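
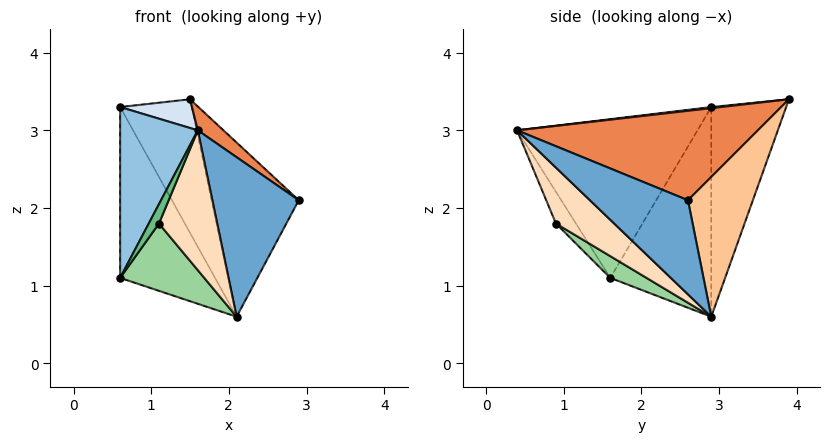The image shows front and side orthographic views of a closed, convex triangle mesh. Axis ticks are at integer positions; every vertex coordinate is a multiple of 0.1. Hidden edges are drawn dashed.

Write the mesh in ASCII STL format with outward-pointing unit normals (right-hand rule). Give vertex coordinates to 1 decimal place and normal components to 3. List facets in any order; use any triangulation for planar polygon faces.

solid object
 facet normal 0.662 -0.584 -0.470
  outer loop
   vertex 2.1 2.9 0.6
   vertex 2.9 2.6 2.1
   vertex 1.6 0.4 3.0
  endloop
 endfacet
 facet normal -0.894 -0.385 0.228
  outer loop
   vertex 0.6 1.6 1.1
   vertex 1.6 0.4 3.0
   vertex 0.6 2.9 3.3
  endloop
 endfacet
 facet normal -0.675 0.635 -0.375
  outer loop
   vertex 0.6 1.6 1.1
   vertex 0.6 2.9 3.3
   vertex 2.1 2.9 0.6
  endloop
 endfacet
 facet normal 0.015 -0.113 0.993
  outer loop
   vertex 1.5 3.9 3.4
   vertex 0.6 2.9 3.3
   vertex 1.6 0.4 3.0
  endloop
 endfacet
 facet normal 0.644 -0.069 0.762
  outer loop
   vertex 1.5 3.9 3.4
   vertex 1.6 0.4 3.0
   vertex 2.9 2.6 2.1
  endloop
 endfacet
 facet normal -0.671 0.641 -0.373
  outer loop
   vertex 1.5 3.9 3.4
   vertex 2.1 2.9 0.6
   vertex 0.6 2.9 3.3
  endloop
 endfacet
 facet normal 0.590 0.792 -0.156
  outer loop
   vertex 1.5 3.9 3.4
   vertex 2.9 2.6 2.1
   vertex 2.1 2.9 0.6
  endloop
 endfacet
 facet normal 0.609 -0.609 -0.508
  outer loop
   vertex 1.1 0.9 1.8
   vertex 2.1 2.9 0.6
   vertex 1.6 0.4 3.0
  endloop
 endfacet
 facet normal -0.876 -0.447 0.179
  outer loop
   vertex 1.1 0.9 1.8
   vertex 1.6 0.4 3.0
   vertex 0.6 1.6 1.1
  endloop
 endfacet
 facet normal 0.253 -0.588 -0.768
  outer loop
   vertex 1.1 0.9 1.8
   vertex 0.6 1.6 1.1
   vertex 2.1 2.9 0.6
  endloop
 endfacet
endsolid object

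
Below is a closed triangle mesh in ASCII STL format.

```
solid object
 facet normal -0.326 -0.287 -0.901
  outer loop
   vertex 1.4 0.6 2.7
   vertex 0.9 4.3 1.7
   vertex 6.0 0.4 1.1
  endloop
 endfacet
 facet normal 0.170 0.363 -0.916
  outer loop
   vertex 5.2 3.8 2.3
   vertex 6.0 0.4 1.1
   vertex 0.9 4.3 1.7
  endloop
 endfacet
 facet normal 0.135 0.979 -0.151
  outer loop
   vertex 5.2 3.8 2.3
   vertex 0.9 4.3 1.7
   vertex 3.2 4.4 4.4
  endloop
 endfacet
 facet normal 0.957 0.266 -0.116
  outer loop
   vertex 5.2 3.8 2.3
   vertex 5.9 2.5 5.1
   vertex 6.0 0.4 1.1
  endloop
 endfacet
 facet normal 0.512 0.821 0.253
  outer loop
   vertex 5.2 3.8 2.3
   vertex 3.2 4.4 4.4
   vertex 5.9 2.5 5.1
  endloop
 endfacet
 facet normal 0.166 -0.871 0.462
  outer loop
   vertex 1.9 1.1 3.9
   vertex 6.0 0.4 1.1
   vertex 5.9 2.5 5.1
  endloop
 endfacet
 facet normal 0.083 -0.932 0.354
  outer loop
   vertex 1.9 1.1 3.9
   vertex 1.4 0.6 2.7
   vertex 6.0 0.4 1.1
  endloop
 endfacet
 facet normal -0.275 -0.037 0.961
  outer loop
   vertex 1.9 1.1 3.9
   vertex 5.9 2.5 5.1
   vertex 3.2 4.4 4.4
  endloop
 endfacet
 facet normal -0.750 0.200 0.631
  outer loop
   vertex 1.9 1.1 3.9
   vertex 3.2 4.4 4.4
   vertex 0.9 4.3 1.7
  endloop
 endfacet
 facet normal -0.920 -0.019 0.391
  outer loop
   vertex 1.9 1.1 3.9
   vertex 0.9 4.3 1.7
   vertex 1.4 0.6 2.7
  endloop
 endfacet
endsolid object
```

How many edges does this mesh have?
15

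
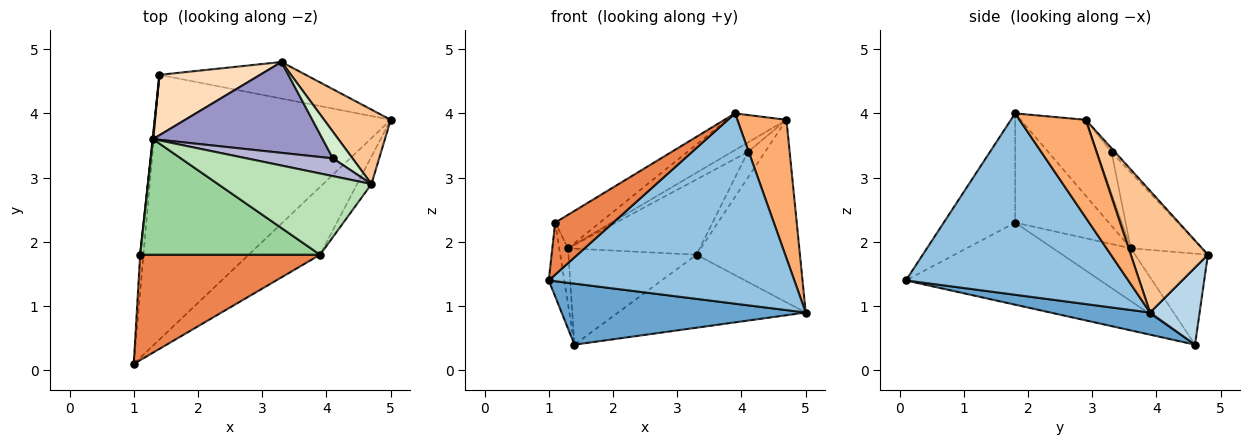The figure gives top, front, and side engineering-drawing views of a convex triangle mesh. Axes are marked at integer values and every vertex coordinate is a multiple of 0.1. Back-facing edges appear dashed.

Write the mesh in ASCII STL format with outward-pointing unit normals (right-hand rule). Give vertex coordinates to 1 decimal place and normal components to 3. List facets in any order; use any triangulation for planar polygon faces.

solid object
 facet normal 0.091 -0.224 -0.970
  outer loop
   vertex 1.4 4.6 0.4
   vertex 5.0 3.9 0.9
   vertex 1.0 0.1 1.4
  endloop
 endfacet
 facet normal 0.649 -0.717 -0.255
  outer loop
   vertex 3.9 1.8 4.0
   vertex 1.0 0.1 1.4
   vertex 5.0 3.9 0.9
  endloop
 endfacet
 facet normal 0.230 0.870 -0.436
  outer loop
   vertex 3.3 4.8 1.8
   vertex 5.0 3.9 0.9
   vertex 1.4 4.6 0.4
  endloop
 endfacet
 facet normal -0.996 0.080 -0.040
  outer loop
   vertex 1.1 1.8 2.3
   vertex 1.4 4.6 0.4
   vertex 1.0 0.1 1.4
  endloop
 endfacet
 facet normal -0.478 -0.389 0.788
  outer loop
   vertex 1.1 1.8 2.3
   vertex 1.0 0.1 1.4
   vertex 3.9 1.8 4.0
  endloop
 endfacet
 facet normal 0.798 -0.591 -0.117
  outer loop
   vertex 4.7 2.9 3.9
   vertex 3.9 1.8 4.0
   vertex 5.0 3.9 0.9
  endloop
 endfacet
 facet normal 0.568 0.762 0.311
  outer loop
   vertex 4.7 2.9 3.9
   vertex 5.0 3.9 0.9
   vertex 3.3 4.8 1.8
  endloop
 endfacet
 facet normal -0.434 0.763 0.480
  outer loop
   vertex 1.3 3.6 1.9
   vertex 3.3 4.8 1.8
   vertex 1.4 4.6 0.4
  endloop
 endfacet
 facet normal -0.994 0.112 0.009
  outer loop
   vertex 1.3 3.6 1.9
   vertex 1.4 4.6 0.4
   vertex 1.1 1.8 2.3
  endloop
 endfacet
 facet normal -0.504 0.240 0.830
  outer loop
   vertex 1.3 3.6 1.9
   vertex 1.1 1.8 2.3
   vertex 3.9 1.8 4.0
  endloop
 endfacet
 facet normal -0.412 0.375 0.831
  outer loop
   vertex 1.3 3.6 1.9
   vertex 3.9 1.8 4.0
   vertex 4.7 2.9 3.9
  endloop
 endfacet
 facet normal -0.135 0.688 0.713
  outer loop
   vertex 4.1 3.3 3.4
   vertex 4.7 2.9 3.9
   vertex 3.3 4.8 1.8
  endloop
 endfacet
 facet normal -0.325 0.603 0.728
  outer loop
   vertex 4.1 3.3 3.4
   vertex 3.3 4.8 1.8
   vertex 1.3 3.6 1.9
  endloop
 endfacet
 facet normal -0.389 0.433 0.813
  outer loop
   vertex 4.1 3.3 3.4
   vertex 1.3 3.6 1.9
   vertex 4.7 2.9 3.9
  endloop
 endfacet
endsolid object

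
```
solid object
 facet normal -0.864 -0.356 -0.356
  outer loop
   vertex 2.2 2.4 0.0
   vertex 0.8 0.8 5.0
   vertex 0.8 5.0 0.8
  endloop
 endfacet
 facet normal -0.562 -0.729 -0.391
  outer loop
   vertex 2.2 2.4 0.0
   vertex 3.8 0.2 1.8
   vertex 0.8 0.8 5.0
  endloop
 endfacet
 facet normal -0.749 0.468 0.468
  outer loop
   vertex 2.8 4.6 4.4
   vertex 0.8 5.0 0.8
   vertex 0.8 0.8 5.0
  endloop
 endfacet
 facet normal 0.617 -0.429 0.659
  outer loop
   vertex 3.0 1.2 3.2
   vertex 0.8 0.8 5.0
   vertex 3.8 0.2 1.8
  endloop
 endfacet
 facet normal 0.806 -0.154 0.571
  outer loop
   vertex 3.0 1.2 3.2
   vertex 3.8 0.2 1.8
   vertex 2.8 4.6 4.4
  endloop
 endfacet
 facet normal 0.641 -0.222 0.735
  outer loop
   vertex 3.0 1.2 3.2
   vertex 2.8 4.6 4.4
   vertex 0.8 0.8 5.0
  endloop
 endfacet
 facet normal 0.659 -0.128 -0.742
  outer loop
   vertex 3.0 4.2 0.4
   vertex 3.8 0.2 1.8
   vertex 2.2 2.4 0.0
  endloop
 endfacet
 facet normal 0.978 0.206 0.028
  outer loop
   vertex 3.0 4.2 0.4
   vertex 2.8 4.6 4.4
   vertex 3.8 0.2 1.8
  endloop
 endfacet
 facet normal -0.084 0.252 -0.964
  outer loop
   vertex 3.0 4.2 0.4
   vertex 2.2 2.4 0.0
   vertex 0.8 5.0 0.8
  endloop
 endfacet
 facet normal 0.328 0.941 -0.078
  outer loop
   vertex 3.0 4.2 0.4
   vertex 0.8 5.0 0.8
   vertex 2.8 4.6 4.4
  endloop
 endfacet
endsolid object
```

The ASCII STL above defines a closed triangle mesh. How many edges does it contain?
15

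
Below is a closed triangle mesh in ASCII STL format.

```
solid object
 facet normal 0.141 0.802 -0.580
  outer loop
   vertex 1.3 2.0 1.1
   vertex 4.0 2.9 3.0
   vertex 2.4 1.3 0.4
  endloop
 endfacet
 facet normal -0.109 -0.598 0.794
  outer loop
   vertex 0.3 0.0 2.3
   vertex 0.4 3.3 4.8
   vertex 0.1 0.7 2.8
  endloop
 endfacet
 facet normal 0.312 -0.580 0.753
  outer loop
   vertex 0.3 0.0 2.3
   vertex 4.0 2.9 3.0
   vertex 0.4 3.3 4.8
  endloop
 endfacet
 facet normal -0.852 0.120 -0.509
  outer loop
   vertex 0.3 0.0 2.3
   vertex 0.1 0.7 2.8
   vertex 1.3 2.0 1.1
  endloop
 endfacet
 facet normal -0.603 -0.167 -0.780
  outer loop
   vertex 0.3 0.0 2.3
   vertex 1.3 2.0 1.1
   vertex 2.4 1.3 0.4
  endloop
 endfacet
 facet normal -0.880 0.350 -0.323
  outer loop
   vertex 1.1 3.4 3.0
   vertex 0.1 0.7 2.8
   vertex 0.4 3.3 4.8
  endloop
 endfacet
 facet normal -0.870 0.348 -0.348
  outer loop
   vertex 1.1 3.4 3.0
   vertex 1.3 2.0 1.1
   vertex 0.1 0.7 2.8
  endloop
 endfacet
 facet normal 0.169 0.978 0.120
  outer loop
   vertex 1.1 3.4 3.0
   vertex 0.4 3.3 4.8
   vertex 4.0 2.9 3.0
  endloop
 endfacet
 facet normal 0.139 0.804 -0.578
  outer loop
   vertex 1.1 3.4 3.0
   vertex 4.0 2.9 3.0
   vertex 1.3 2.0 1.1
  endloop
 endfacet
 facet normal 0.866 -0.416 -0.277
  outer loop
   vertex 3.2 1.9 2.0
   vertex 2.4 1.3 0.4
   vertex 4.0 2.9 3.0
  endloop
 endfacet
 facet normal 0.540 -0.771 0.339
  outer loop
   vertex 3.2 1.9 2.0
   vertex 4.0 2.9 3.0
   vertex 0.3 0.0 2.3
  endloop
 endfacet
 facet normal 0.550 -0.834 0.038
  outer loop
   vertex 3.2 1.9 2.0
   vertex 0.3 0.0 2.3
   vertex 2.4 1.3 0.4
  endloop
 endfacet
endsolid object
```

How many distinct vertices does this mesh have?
8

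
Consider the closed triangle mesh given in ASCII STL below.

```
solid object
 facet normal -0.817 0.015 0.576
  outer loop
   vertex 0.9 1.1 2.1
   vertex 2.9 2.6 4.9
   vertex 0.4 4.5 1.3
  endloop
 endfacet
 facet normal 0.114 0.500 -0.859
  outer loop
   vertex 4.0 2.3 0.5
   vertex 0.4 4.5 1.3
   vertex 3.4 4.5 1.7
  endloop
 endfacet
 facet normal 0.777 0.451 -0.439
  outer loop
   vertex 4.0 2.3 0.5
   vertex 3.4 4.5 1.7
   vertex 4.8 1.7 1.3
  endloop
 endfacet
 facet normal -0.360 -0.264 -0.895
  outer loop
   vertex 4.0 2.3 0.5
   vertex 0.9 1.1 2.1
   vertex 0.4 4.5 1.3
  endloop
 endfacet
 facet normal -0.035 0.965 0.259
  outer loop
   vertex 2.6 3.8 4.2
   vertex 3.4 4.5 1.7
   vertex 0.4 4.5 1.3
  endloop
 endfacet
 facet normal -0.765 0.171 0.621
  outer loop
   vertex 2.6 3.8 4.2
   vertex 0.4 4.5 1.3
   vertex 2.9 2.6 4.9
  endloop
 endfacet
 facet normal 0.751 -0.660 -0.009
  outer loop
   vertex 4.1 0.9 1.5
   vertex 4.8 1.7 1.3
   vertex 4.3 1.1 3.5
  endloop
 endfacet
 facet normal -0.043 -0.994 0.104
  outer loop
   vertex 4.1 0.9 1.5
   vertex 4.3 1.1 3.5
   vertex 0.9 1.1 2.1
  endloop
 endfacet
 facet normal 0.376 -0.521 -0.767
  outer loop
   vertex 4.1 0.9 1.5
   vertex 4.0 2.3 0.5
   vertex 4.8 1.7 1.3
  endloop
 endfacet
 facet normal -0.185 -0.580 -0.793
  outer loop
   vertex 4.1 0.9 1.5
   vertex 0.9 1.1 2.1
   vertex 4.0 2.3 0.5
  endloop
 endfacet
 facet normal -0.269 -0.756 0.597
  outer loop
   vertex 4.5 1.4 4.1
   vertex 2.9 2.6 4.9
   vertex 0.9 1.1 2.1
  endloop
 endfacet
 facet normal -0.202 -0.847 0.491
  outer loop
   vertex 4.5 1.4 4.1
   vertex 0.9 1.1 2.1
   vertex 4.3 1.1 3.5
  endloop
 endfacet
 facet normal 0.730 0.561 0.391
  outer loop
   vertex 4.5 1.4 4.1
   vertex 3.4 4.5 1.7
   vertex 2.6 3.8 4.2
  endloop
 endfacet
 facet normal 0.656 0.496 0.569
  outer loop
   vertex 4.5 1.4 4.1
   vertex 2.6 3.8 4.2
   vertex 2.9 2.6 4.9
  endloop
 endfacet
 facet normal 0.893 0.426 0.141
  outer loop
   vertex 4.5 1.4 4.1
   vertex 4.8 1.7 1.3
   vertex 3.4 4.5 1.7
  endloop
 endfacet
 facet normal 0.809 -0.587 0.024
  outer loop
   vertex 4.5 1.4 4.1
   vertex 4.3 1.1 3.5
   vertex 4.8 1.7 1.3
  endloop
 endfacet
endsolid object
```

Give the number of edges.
24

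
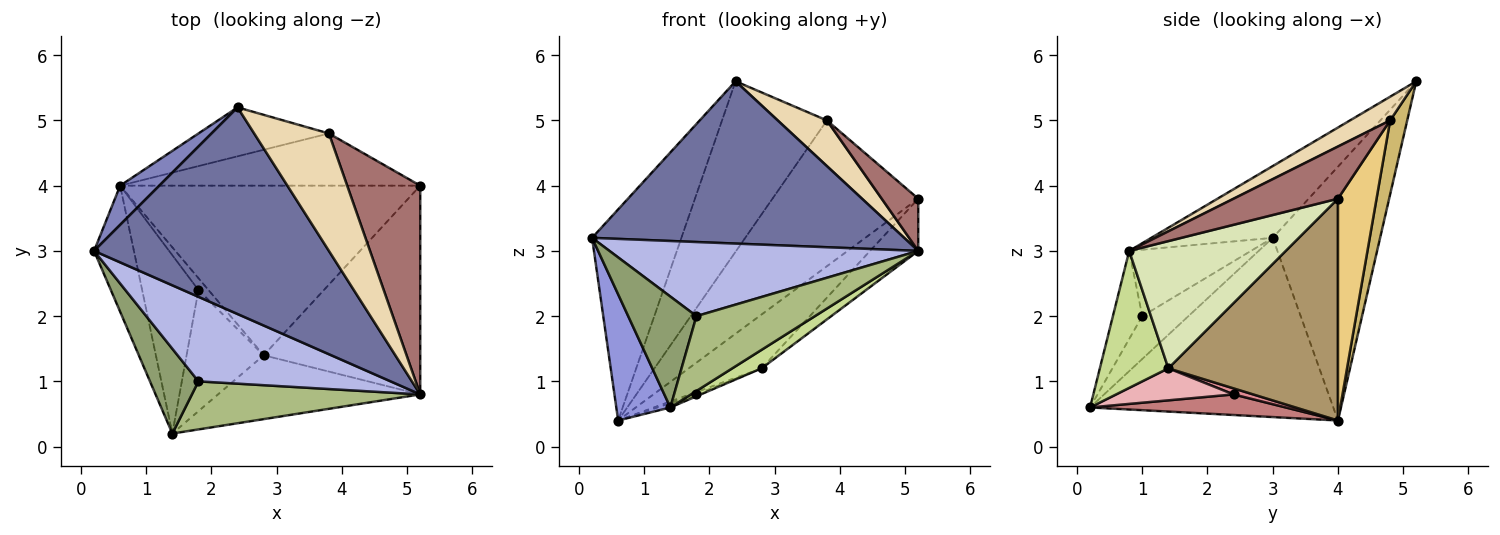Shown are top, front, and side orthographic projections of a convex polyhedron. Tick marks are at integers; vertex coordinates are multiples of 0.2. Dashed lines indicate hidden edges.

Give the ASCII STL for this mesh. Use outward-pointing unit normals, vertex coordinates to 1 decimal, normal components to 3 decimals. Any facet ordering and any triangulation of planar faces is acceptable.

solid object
 facet normal -0.234 -0.601 0.765
  outer loop
   vertex 2.4 5.2 5.6
   vertex 0.2 3.0 3.2
   vertex 5.2 0.8 3.0
  endloop
 endfacet
 facet normal -0.763 0.635 0.118
  outer loop
   vertex 0.6 4.0 0.4
   vertex 0.2 3.0 3.2
   vertex 2.4 5.2 5.6
  endloop
 endfacet
 facet normal -0.954 -0.212 -0.212
  outer loop
   vertex 1.4 0.2 0.6
   vertex 0.2 3.0 3.2
   vertex 0.6 4.0 0.4
  endloop
 endfacet
 facet normal -0.252 -0.638 0.728
  outer loop
   vertex 1.8 1.0 2.0
   vertex 5.2 0.8 3.0
   vertex 0.2 3.0 3.2
  endloop
 endfacet
 facet normal -0.473 -0.700 0.535
  outer loop
   vertex 1.8 1.0 2.0
   vertex 0.2 3.0 3.2
   vertex 1.4 0.2 0.6
  endloop
 endfacet
 facet normal -0.204 -0.824 0.529
  outer loop
   vertex 1.8 1.0 2.0
   vertex 1.4 0.2 0.6
   vertex 5.2 0.8 3.0
  endloop
 endfacet
 facet normal 0.545 -0.234 -0.805
  outer loop
   vertex 2.8 1.4 1.2
   vertex 5.2 0.8 3.0
   vertex 1.4 0.2 0.6
  endloop
 endfacet
 facet normal 0.619 0.190 -0.762
  outer loop
   vertex 2.8 1.4 1.2
   vertex 5.2 4.0 3.8
   vertex 5.2 0.8 3.0
  endloop
 endfacet
 facet normal 0.576 0.248 -0.779
  outer loop
   vertex 2.8 1.4 1.2
   vertex 0.6 4.0 0.4
   vertex 5.2 4.0 3.8
  endloop
 endfacet
 facet normal 0.154 0.950 -0.273
  outer loop
   vertex 3.8 4.8 5.0
   vertex 0.6 4.0 0.4
   vertex 2.4 5.2 5.6
  endloop
 endfacet
 facet normal 0.242 0.914 -0.327
  outer loop
   vertex 3.8 4.8 5.0
   vertex 5.2 4.0 3.8
   vertex 0.6 4.0 0.4
  endloop
 endfacet
 facet normal 0.284 -0.348 0.894
  outer loop
   vertex 3.8 4.8 5.0
   vertex 2.4 5.2 5.6
   vertex 5.2 0.8 3.0
  endloop
 endfacet
 facet normal 0.570 -0.199 0.797
  outer loop
   vertex 3.8 4.8 5.0
   vertex 5.2 0.8 3.0
   vertex 5.2 4.0 3.8
  endloop
 endfacet
 facet normal 0.343 0.023 -0.939
  outer loop
   vertex 1.8 2.4 0.8
   vertex 1.4 0.2 0.6
   vertex 0.6 4.0 0.4
  endloop
 endfacet
 facet normal 0.507 0.169 -0.845
  outer loop
   vertex 1.8 2.4 0.8
   vertex 0.6 4.0 0.4
   vertex 2.8 1.4 1.2
  endloop
 endfacet
 facet normal 0.384 0.014 -0.923
  outer loop
   vertex 1.8 2.4 0.8
   vertex 2.8 1.4 1.2
   vertex 1.4 0.2 0.6
  endloop
 endfacet
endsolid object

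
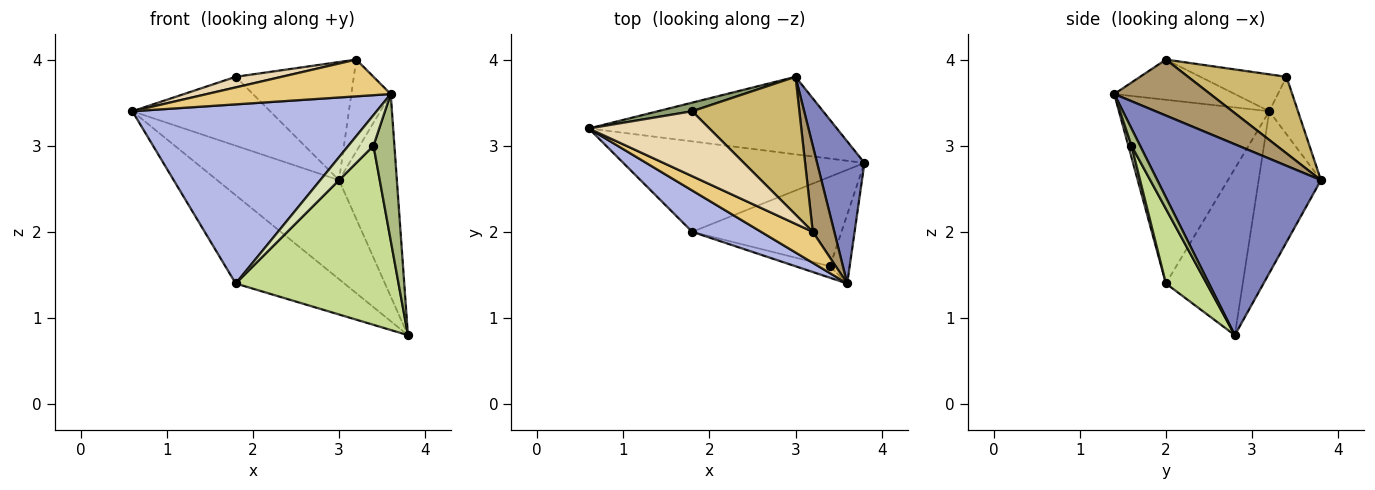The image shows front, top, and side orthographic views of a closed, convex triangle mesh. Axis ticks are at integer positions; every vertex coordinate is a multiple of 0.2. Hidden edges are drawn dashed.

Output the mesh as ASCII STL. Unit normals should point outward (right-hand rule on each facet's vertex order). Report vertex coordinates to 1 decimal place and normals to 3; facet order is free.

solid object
 facet normal -0.373 0.731 -0.572
  outer loop
   vertex 3.0 3.8 2.6
   vertex 3.8 2.8 0.8
   vertex 0.6 3.2 3.4
  endloop
 endfacet
 facet normal 0.918 0.324 0.228
  outer loop
   vertex 3.0 3.8 2.6
   vertex 3.6 1.4 3.6
   vertex 3.8 2.8 0.8
  endloop
 endfacet
 facet normal -0.443 0.626 -0.642
  outer loop
   vertex 1.8 2.0 1.4
   vertex 0.6 3.2 3.4
   vertex 3.8 2.8 0.8
  endloop
 endfacet
 facet normal -0.514 -0.836 0.193
  outer loop
   vertex 1.8 2.0 1.4
   vertex 3.6 1.4 3.6
   vertex 0.6 3.2 3.4
  endloop
 endfacet
 facet normal -0.202 0.972 0.121
  outer loop
   vertex 1.8 3.4 3.8
   vertex 3.0 3.8 2.6
   vertex 0.6 3.2 3.4
  endloop
 endfacet
 facet normal 0.349 -0.848 -0.399
  outer loop
   vertex 3.4 1.6 3.0
   vertex 3.8 2.8 0.8
   vertex 3.6 1.4 3.6
  endloop
 endfacet
 facet normal 0.218 -0.873 -0.436
  outer loop
   vertex 3.4 1.6 3.0
   vertex 1.8 2.0 1.4
   vertex 3.8 2.8 0.8
  endloop
 endfacet
 facet normal 0.116 -0.930 -0.349
  outer loop
   vertex 3.4 1.6 3.0
   vertex 3.6 1.4 3.6
   vertex 1.8 2.0 1.4
  endloop
 endfacet
 facet normal 0.872 0.358 0.335
  outer loop
   vertex 3.2 2.0 4.0
   vertex 3.6 1.4 3.6
   vertex 3.0 3.8 2.6
  endloop
 endfacet
 facet normal 0.477 0.572 0.667
  outer loop
   vertex 3.2 2.0 4.0
   vertex 3.0 3.8 2.6
   vertex 1.8 3.4 3.8
  endloop
 endfacet
 facet normal -0.448 -0.683 0.576
  outer loop
   vertex 3.2 2.0 4.0
   vertex 0.6 3.2 3.4
   vertex 3.6 1.4 3.6
  endloop
 endfacet
 facet normal -0.289 -0.154 0.945
  outer loop
   vertex 3.2 2.0 4.0
   vertex 1.8 3.4 3.8
   vertex 0.6 3.2 3.4
  endloop
 endfacet
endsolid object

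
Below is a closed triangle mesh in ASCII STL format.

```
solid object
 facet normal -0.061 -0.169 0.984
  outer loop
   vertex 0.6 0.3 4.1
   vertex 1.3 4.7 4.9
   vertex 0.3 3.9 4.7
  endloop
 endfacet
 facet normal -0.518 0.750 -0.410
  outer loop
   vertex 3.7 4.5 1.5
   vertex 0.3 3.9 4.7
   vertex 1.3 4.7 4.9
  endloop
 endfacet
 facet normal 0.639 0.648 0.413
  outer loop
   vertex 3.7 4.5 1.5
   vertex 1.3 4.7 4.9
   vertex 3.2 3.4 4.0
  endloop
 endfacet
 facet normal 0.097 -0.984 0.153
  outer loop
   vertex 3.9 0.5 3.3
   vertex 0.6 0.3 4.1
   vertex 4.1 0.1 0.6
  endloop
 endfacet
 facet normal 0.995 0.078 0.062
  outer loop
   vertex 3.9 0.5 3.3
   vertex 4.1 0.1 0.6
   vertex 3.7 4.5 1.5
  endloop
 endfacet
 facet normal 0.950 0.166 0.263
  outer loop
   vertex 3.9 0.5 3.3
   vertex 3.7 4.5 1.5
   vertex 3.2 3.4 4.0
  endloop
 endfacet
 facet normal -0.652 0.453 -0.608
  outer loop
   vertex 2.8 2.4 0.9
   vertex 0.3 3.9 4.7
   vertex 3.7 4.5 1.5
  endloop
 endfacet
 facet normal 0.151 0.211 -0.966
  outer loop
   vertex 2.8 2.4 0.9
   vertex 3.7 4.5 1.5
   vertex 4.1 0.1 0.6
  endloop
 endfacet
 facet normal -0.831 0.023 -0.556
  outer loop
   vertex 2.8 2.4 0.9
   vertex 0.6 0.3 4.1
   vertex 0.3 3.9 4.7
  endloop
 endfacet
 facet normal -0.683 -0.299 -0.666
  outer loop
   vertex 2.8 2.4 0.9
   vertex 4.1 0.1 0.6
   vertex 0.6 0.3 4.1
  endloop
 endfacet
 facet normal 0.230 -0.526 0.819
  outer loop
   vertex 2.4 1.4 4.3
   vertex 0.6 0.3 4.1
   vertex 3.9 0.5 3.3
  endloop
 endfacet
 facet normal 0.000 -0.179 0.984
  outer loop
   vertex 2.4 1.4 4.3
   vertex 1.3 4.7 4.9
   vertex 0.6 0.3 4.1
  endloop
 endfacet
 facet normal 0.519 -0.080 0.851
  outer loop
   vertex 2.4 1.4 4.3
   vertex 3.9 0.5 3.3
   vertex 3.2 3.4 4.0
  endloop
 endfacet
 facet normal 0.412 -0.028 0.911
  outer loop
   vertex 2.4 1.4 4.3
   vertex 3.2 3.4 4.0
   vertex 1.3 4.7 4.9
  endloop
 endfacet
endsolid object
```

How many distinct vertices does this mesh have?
9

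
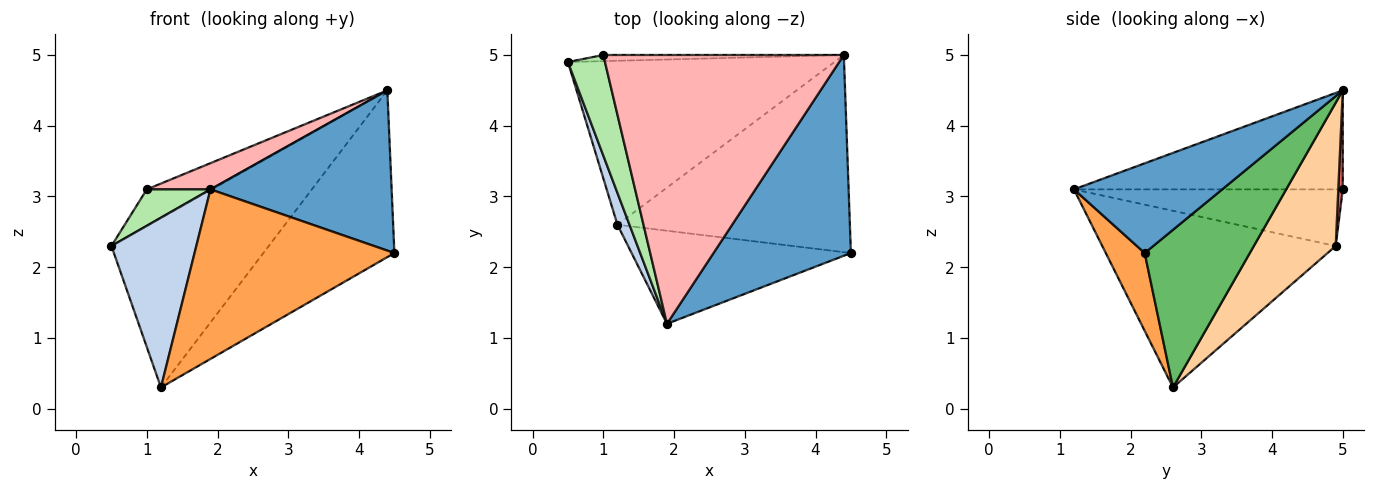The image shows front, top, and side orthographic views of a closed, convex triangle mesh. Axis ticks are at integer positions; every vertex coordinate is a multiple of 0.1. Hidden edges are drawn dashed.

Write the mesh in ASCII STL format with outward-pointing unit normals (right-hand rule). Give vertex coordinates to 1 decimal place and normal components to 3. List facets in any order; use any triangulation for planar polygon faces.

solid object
 facet normal 0.455 -0.556 0.696
  outer loop
   vertex 4.4 5.0 4.5
   vertex 1.9 1.2 3.1
   vertex 4.5 2.2 2.2
  endloop
 endfacet
 facet normal -0.938 -0.341 0.064
  outer loop
   vertex 1.2 2.6 0.3
   vertex 1.9 1.2 3.1
   vertex 0.5 4.9 2.3
  endloop
 endfacet
 facet normal 0.168 -0.864 -0.474
  outer loop
   vertex 1.2 2.6 0.3
   vertex 4.5 2.2 2.2
   vertex 1.9 1.2 3.1
  endloop
 endfacet
 facet normal 0.350 0.673 -0.651
  outer loop
   vertex 1.2 2.6 0.3
   vertex 0.5 4.9 2.3
   vertex 4.4 5.0 4.5
  endloop
 endfacet
 facet normal 0.460 0.573 -0.678
  outer loop
   vertex 1.2 2.6 0.3
   vertex 4.4 5.0 4.5
   vertex 4.5 2.2 2.2
  endloop
 endfacet
 facet normal -0.821 -0.194 0.537
  outer loop
   vertex 1.0 5.0 3.1
   vertex 0.5 4.9 2.3
   vertex 1.9 1.2 3.1
  endloop
 endfacet
 facet normal 0.068 0.984 -0.166
  outer loop
   vertex 1.0 5.0 3.1
   vertex 4.4 5.0 4.5
   vertex 0.5 4.9 2.3
  endloop
 endfacet
 facet normal -0.379 -0.090 0.921
  outer loop
   vertex 1.0 5.0 3.1
   vertex 1.9 1.2 3.1
   vertex 4.4 5.0 4.5
  endloop
 endfacet
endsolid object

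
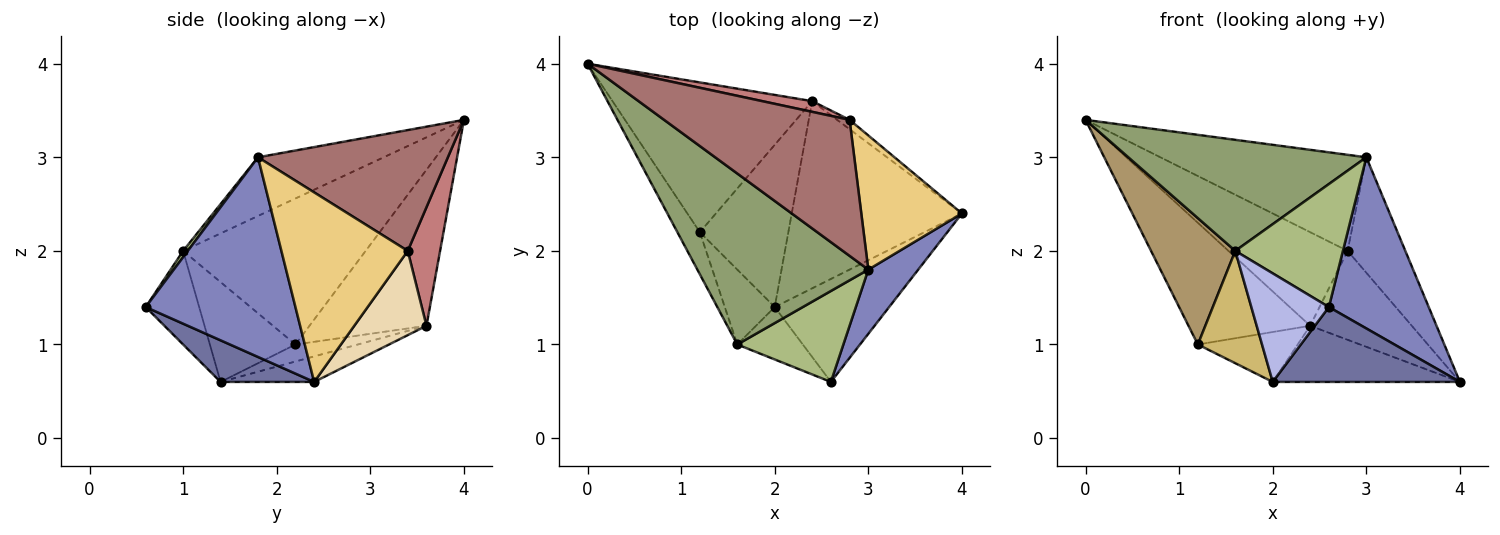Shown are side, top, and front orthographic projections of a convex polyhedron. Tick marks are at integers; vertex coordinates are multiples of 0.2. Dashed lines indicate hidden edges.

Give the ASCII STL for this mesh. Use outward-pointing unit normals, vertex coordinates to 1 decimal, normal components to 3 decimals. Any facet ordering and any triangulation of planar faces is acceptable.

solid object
 facet normal 0.282 -0.564 -0.776
  outer loop
   vertex 2.0 1.4 0.6
   vertex 4.0 2.4 0.6
   vertex 2.6 0.6 1.4
  endloop
 endfacet
 facet normal 0.815 -0.543 0.204
  outer loop
   vertex 3.0 1.8 3.0
   vertex 2.6 0.6 1.4
   vertex 4.0 2.4 0.6
  endloop
 endfacet
 facet normal -0.142 0.284 -0.948
  outer loop
   vertex 2.4 3.6 1.2
   vertex 4.0 2.4 0.6
   vertex 2.0 1.4 0.6
  endloop
 endfacet
 facet normal -0.528 -0.765 -0.369
  outer loop
   vertex 1.6 1.0 2.0
   vertex 2.0 1.4 0.6
   vertex 2.6 0.6 1.4
  endloop
 endfacet
 facet normal -0.276 -0.524 0.806
  outer loop
   vertex 1.6 1.0 2.0
   vertex 3.0 1.8 3.0
   vertex 0.0 4.0 3.4
  endloop
 endfacet
 facet normal 0.035 -0.804 0.594
  outer loop
   vertex 1.6 1.0 2.0
   vertex 2.6 0.6 1.4
   vertex 3.0 1.8 3.0
  endloop
 endfacet
 facet normal -0.518 0.539 -0.664
  outer loop
   vertex 1.2 2.2 1.0
   vertex 0.0 4.0 3.4
   vertex 2.4 3.6 1.2
  endloop
 endfacet
 facet normal -0.181 0.289 -0.940
  outer loop
   vertex 1.2 2.2 1.0
   vertex 2.4 3.6 1.2
   vertex 2.0 1.4 0.6
  endloop
 endfacet
 facet normal -0.899 -0.415 -0.138
  outer loop
   vertex 1.2 2.2 1.0
   vertex 1.6 1.0 2.0
   vertex 0.0 4.0 3.4
  endloop
 endfacet
 facet normal -0.743 -0.557 -0.371
  outer loop
   vertex 1.2 2.2 1.0
   vertex 2.0 1.4 0.6
   vertex 1.6 1.0 2.0
  endloop
 endfacet
 facet normal 0.819 0.374 0.435
  outer loop
   vertex 2.8 3.4 2.0
   vertex 3.0 1.8 3.0
   vertex 4.0 2.4 0.6
  endloop
 endfacet
 facet normal 0.577 0.812 -0.085
  outer loop
   vertex 2.8 3.4 2.0
   vertex 4.0 2.4 0.6
   vertex 2.4 3.6 1.2
  endloop
 endfacet
 facet normal 0.470 0.509 0.721
  outer loop
   vertex 2.8 3.4 2.0
   vertex 0.0 4.0 3.4
   vertex 3.0 1.8 3.0
  endloop
 endfacet
 facet normal 0.260 0.959 0.110
  outer loop
   vertex 2.8 3.4 2.0
   vertex 2.4 3.6 1.2
   vertex 0.0 4.0 3.4
  endloop
 endfacet
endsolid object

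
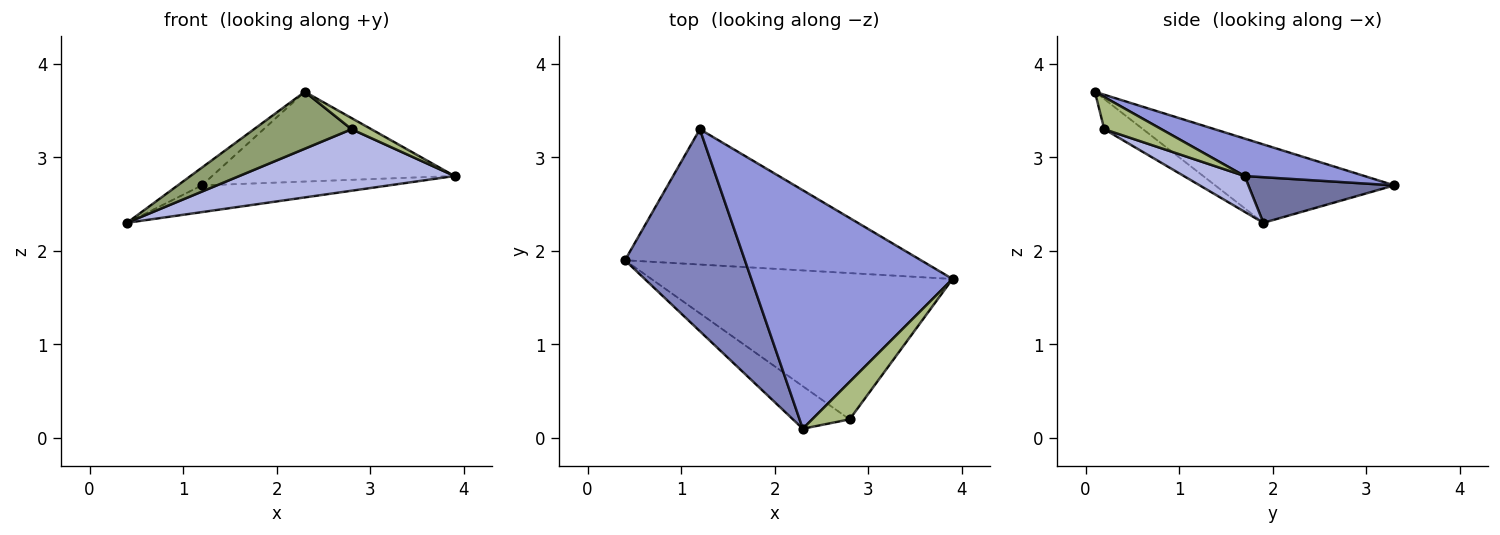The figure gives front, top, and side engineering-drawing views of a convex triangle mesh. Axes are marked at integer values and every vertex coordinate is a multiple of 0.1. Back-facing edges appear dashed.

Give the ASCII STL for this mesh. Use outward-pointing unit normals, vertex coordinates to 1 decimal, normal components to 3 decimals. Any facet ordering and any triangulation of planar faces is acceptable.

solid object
 facet normal 0.150 0.192 -0.970
  outer loop
   vertex 1.2 3.3 2.7
   vertex 3.9 1.7 2.8
   vertex 0.4 1.9 2.3
  endloop
 endfacet
 facet normal -0.546 0.073 0.835
  outer loop
   vertex 1.2 3.3 2.7
   vertex 0.4 1.9 2.3
   vertex 2.3 0.1 3.7
  endloop
 endfacet
 facet normal 0.172 0.347 0.922
  outer loop
   vertex 1.2 3.3 2.7
   vertex 2.3 0.1 3.7
   vertex 3.9 1.7 2.8
  endloop
 endfacet
 facet normal 0.109 -0.385 -0.916
  outer loop
   vertex 2.8 0.2 3.3
   vertex 0.4 1.9 2.3
   vertex 3.9 1.7 2.8
  endloop
 endfacet
 facet normal -0.303 -0.764 -0.570
  outer loop
   vertex 2.8 0.2 3.3
   vertex 2.3 0.1 3.7
   vertex 0.4 1.9 2.3
  endloop
 endfacet
 facet normal 0.636 -0.220 0.740
  outer loop
   vertex 2.8 0.2 3.3
   vertex 3.9 1.7 2.8
   vertex 2.3 0.1 3.7
  endloop
 endfacet
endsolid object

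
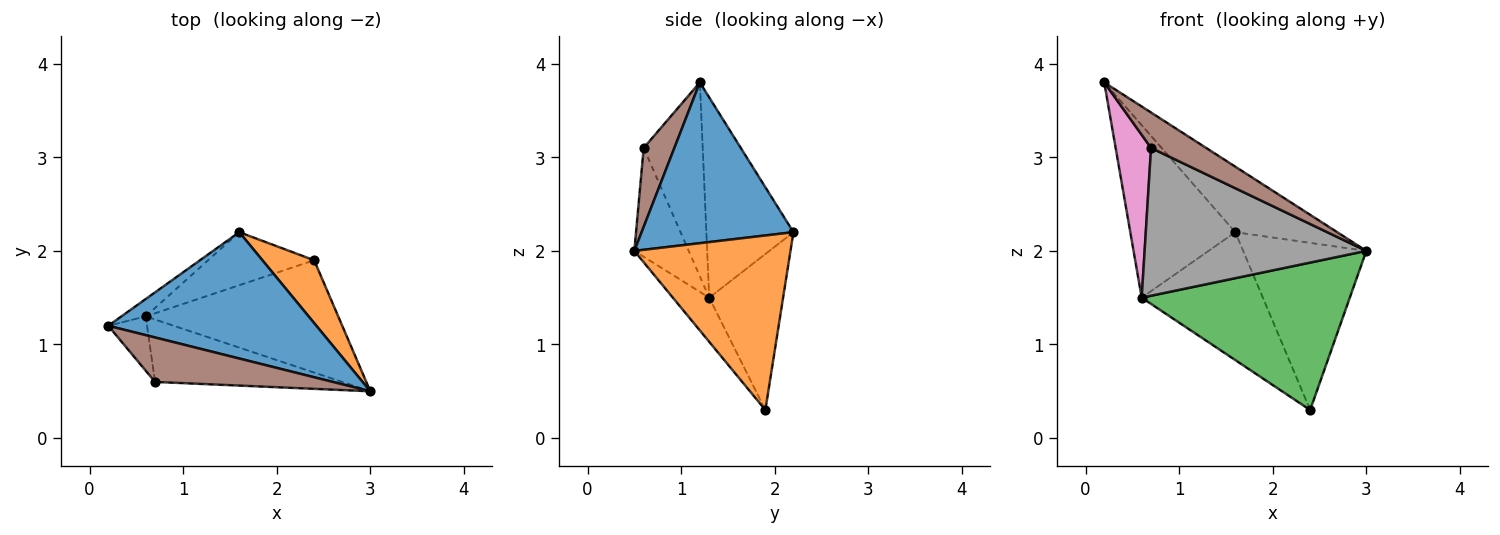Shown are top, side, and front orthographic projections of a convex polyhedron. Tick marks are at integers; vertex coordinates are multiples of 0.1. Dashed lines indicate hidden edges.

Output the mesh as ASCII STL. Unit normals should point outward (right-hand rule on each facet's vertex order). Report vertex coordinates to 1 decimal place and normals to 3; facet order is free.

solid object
 facet normal 0.566 0.380 0.732
  outer loop
   vertex 1.6 2.2 2.2
   vertex 0.2 1.2 3.8
   vertex 3.0 0.5 2.0
  endloop
 endfacet
 facet normal 0.765 0.603 0.227
  outer loop
   vertex 2.4 1.9 0.3
   vertex 1.6 2.2 2.2
   vertex 3.0 0.5 2.0
  endloop
 endfacet
 facet normal -0.138 -0.788 -0.600
  outer loop
   vertex 0.6 1.3 1.5
   vertex 2.4 1.9 0.3
   vertex 3.0 0.5 2.0
  endloop
 endfacet
 facet normal -0.637 0.767 -0.077
  outer loop
   vertex 0.6 1.3 1.5
   vertex 0.2 1.2 3.8
   vertex 1.6 2.2 2.2
  endloop
 endfacet
 facet normal -0.491 0.805 -0.334
  outer loop
   vertex 0.6 1.3 1.5
   vertex 1.6 2.2 2.2
   vertex 2.4 1.9 0.3
  endloop
 endfacet
 facet normal 0.328 -0.589 0.739
  outer loop
   vertex 0.7 0.6 3.1
   vertex 3.0 0.5 2.0
   vertex 0.2 1.2 3.8
  endloop
 endfacet
 facet normal -0.845 -0.507 -0.169
  outer loop
   vertex 0.7 0.6 3.1
   vertex 0.2 1.2 3.8
   vertex 0.6 1.3 1.5
  endloop
 endfacet
 facet normal -0.220 -0.899 -0.379
  outer loop
   vertex 0.7 0.6 3.1
   vertex 0.6 1.3 1.5
   vertex 3.0 0.5 2.0
  endloop
 endfacet
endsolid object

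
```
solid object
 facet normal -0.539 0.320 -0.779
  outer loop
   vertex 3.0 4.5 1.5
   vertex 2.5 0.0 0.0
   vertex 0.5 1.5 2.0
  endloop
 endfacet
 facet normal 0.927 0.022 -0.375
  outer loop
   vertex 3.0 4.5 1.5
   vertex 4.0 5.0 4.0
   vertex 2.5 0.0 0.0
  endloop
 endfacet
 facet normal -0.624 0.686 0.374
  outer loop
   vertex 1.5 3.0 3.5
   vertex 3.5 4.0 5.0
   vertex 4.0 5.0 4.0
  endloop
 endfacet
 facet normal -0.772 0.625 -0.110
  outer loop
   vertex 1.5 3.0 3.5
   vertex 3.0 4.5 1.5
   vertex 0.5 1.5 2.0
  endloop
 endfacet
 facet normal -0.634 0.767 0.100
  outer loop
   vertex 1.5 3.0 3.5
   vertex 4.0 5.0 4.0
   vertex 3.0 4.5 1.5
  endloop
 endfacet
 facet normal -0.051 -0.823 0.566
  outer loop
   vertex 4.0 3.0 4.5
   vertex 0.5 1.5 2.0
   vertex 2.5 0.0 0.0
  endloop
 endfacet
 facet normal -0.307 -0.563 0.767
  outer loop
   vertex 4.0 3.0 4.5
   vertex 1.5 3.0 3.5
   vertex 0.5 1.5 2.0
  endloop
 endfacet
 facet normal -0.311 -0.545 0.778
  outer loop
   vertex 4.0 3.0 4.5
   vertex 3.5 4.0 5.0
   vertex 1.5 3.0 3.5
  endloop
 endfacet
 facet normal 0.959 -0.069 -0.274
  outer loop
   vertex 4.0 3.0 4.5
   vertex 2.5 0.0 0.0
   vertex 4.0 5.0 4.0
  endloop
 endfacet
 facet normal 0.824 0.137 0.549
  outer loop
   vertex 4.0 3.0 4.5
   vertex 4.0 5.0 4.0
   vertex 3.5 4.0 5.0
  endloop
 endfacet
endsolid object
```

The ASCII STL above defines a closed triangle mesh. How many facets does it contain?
10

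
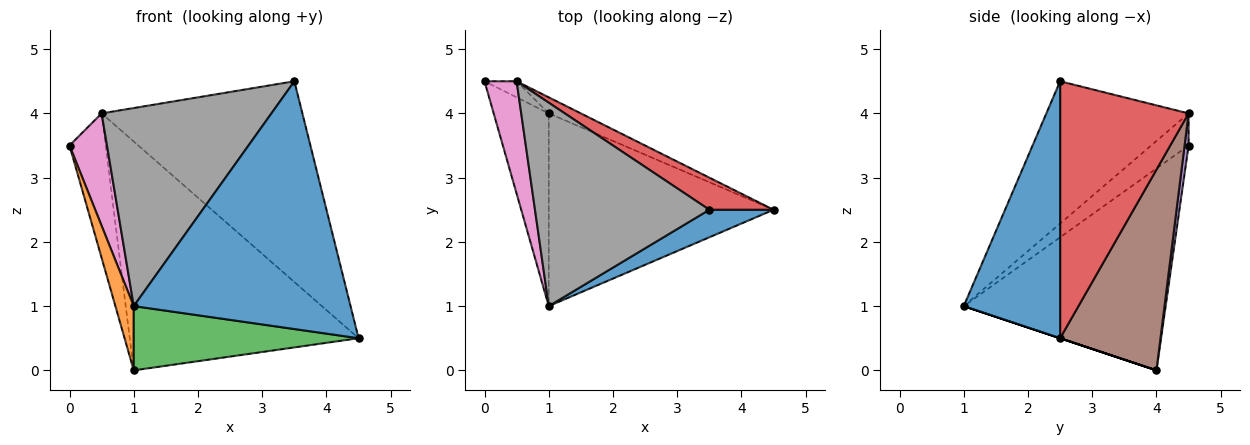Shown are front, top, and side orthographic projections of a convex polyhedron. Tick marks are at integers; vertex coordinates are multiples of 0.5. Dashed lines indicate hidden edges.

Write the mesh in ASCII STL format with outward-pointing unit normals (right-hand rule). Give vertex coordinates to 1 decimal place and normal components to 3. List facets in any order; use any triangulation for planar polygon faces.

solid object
 facet normal 0.404 -0.909 0.101
  outer loop
   vertex 3.5 2.5 4.5
   vertex 1.0 1.0 1.0
   vertex 4.5 2.5 0.5
  endloop
 endfacet
 facet normal -0.961 -0.087 -0.262
  outer loop
   vertex 1.0 4.0 0.0
   vertex 1.0 1.0 1.0
   vertex 0.0 4.5 3.5
  endloop
 endfacet
 facet normal 0.000 -0.316 -0.949
  outer loop
   vertex 1.0 4.0 0.0
   vertex 4.5 2.5 0.5
   vertex 1.0 1.0 1.0
  endloop
 endfacet
 facet normal 0.534 0.835 0.134
  outer loop
   vertex 0.5 4.5 4.0
   vertex 3.5 2.5 4.5
   vertex 4.5 2.5 0.5
  endloop
 endfacet
 facet normal 0.110 0.988 -0.110
  outer loop
   vertex 0.5 4.5 4.0
   vertex 1.0 4.0 0.0
   vertex 0.0 4.5 3.5
  endloop
 endfacet
 facet normal 0.401 0.914 -0.064
  outer loop
   vertex 0.5 4.5 4.0
   vertex 4.5 2.5 0.5
   vertex 1.0 4.0 0.0
  endloop
 endfacet
 facet normal -0.577 -0.577 0.577
  outer loop
   vertex 0.5 4.5 4.0
   vertex 0.0 4.5 3.5
   vertex 1.0 1.0 1.0
  endloop
 endfacet
 facet normal -0.505 -0.602 0.619
  outer loop
   vertex 0.5 4.5 4.0
   vertex 1.0 1.0 1.0
   vertex 3.5 2.5 4.5
  endloop
 endfacet
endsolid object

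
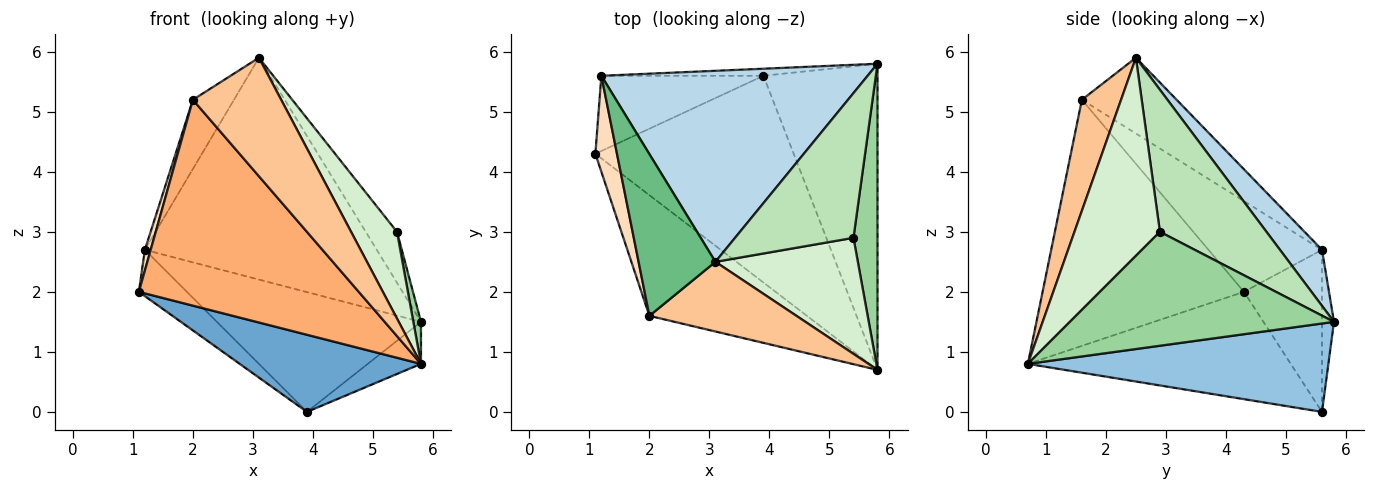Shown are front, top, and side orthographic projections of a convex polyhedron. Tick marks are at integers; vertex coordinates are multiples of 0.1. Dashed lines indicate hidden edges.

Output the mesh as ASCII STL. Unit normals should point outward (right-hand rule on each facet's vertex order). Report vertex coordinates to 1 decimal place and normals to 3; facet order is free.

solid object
 facet normal -0.452 -0.312 -0.836
  outer loop
   vertex 3.9 5.6 0.0
   vertex 5.8 0.7 0.8
   vertex 1.1 4.3 2.0
  endloop
 endfacet
 facet normal 0.609 0.108 -0.786
  outer loop
   vertex 3.9 5.6 0.0
   vertex 5.8 5.8 1.5
   vertex 5.8 0.7 0.8
  endloop
 endfacet
 facet normal 0.136 0.751 0.646
  outer loop
   vertex 1.2 5.6 2.7
   vertex 3.1 2.5 5.9
   vertex 5.8 5.8 1.5
  endloop
 endfacet
 facet normal -0.648 0.399 -0.648
  outer loop
   vertex 1.2 5.6 2.7
   vertex 3.9 5.6 0.0
   vertex 1.1 4.3 2.0
  endloop
 endfacet
 facet normal -0.059 0.997 -0.059
  outer loop
   vertex 1.2 5.6 2.7
   vertex 5.8 5.8 1.5
   vertex 3.9 5.6 0.0
  endloop
 endfacet
 facet normal -0.620 -0.677 -0.397
  outer loop
   vertex 2.0 1.6 5.2
   vertex 1.1 4.3 2.0
   vertex 5.8 0.7 0.8
  endloop
 endfacet
 facet normal 0.357 -0.805 0.473
  outer loop
   vertex 2.0 1.6 5.2
   vertex 5.8 0.7 0.8
   vertex 3.1 2.5 5.9
  endloop
 endfacet
 facet normal -0.972 -0.050 0.231
  outer loop
   vertex 2.0 1.6 5.2
   vertex 1.2 5.6 2.7
   vertex 1.1 4.3 2.0
  endloop
 endfacet
 facet normal -0.672 0.291 0.681
  outer loop
   vertex 2.0 1.6 5.2
   vertex 3.1 2.5 5.9
   vertex 1.2 5.6 2.7
  endloop
 endfacet
 facet normal 0.978 -0.028 0.206
  outer loop
   vertex 5.4 2.9 3.0
   vertex 5.8 0.7 0.8
   vertex 5.8 5.8 1.5
  endloop
 endfacet
 facet normal 0.749 0.220 0.625
  outer loop
   vertex 5.4 2.9 3.0
   vertex 5.8 5.8 1.5
   vertex 3.1 2.5 5.9
  endloop
 endfacet
 facet normal 0.744 -0.400 0.535
  outer loop
   vertex 5.4 2.9 3.0
   vertex 3.1 2.5 5.9
   vertex 5.8 0.7 0.8
  endloop
 endfacet
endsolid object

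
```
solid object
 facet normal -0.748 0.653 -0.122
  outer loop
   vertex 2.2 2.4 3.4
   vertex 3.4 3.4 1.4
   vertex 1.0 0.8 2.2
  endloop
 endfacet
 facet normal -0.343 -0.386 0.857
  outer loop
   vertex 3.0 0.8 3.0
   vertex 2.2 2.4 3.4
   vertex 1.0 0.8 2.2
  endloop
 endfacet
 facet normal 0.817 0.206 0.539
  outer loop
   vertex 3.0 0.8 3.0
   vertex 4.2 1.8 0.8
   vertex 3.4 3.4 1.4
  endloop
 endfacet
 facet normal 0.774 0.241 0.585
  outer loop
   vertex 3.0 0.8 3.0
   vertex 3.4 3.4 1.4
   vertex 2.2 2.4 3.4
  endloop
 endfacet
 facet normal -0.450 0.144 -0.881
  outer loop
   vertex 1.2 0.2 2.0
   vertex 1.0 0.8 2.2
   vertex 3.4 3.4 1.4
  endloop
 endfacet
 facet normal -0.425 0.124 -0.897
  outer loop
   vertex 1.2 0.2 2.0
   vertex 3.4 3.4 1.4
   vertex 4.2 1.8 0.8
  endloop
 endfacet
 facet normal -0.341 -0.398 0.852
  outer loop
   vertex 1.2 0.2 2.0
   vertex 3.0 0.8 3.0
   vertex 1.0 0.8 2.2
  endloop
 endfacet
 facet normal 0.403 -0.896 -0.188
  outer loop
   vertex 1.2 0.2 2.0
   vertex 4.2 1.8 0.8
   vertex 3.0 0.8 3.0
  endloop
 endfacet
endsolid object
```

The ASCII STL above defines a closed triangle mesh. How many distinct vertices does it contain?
6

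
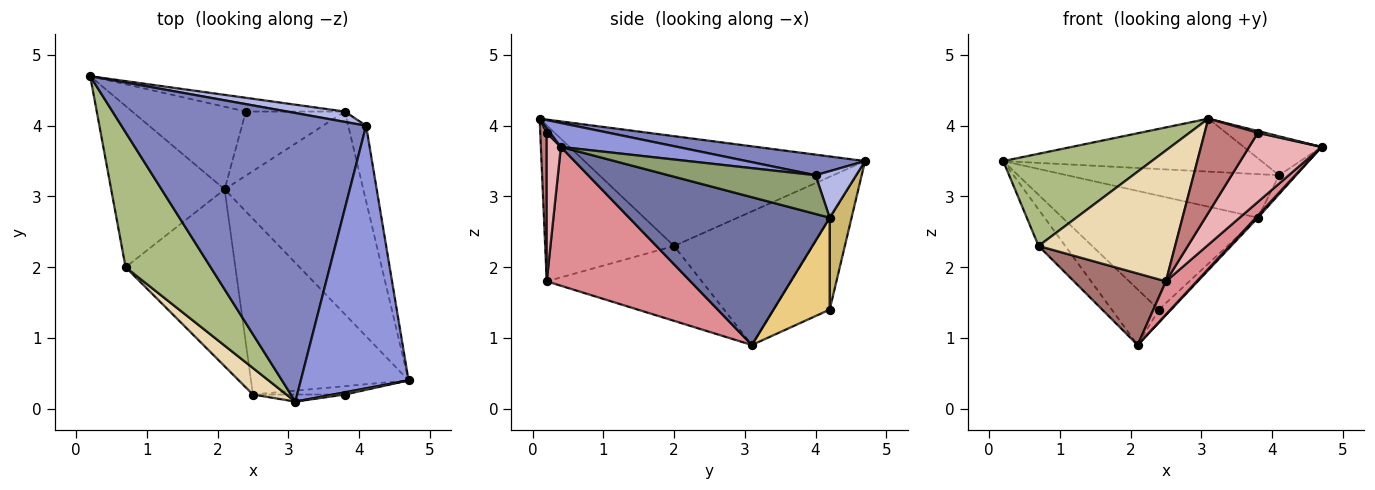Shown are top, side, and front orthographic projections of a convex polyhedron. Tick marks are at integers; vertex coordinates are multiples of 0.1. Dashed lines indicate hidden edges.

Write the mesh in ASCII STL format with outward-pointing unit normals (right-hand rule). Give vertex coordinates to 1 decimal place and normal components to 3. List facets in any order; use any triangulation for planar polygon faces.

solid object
 facet normal 0.729 -0.007 -0.684
  outer loop
   vertex 3.8 4.2 2.7
   vertex 4.7 0.4 3.7
   vertex 2.1 3.1 0.9
  endloop
 endfacet
 facet normal 0.083 0.180 0.980
  outer loop
   vertex 4.1 4.0 3.3
   vertex 0.2 4.7 3.5
   vertex 3.1 0.1 4.1
  endloop
 endfacet
 facet normal 0.215 0.143 0.966
  outer loop
   vertex 4.1 4.0 3.3
   vertex 3.1 0.1 4.1
   vertex 4.7 0.4 3.7
  endloop
 endfacet
 facet normal 0.183 0.956 0.227
  outer loop
   vertex 4.1 4.0 3.3
   vertex 3.8 4.2 2.7
   vertex 0.2 4.7 3.5
  endloop
 endfacet
 facet normal 0.903 0.104 -0.417
  outer loop
   vertex 4.1 4.0 3.3
   vertex 4.7 0.4 3.7
   vertex 3.8 4.2 2.7
  endloop
 endfacet
 facet normal -0.729 -0.386 0.565
  outer loop
   vertex 0.7 2.0 2.3
   vertex 3.1 0.1 4.1
   vertex 0.2 4.7 3.5
  endloop
 endfacet
 facet normal -0.754 0.145 -0.640
  outer loop
   vertex 0.7 2.0 2.3
   vertex 0.2 4.7 3.5
   vertex 2.1 3.1 0.9
  endloop
 endfacet
 facet normal 0.298 -0.596 0.745
  outer loop
   vertex 3.8 0.2 3.9
   vertex 4.7 0.4 3.7
   vertex 3.1 0.1 4.1
  endloop
 endfacet
 facet normal -0.554 0.465 -0.691
  outer loop
   vertex 2.4 4.2 1.4
   vertex 2.1 3.1 0.9
   vertex 0.2 4.7 3.5
  endloop
 endfacet
 facet normal 0.111 0.987 -0.119
  outer loop
   vertex 2.4 4.2 1.4
   vertex 0.2 4.7 3.5
   vertex 3.8 4.2 2.7
  endloop
 endfacet
 facet normal 0.673 0.146 -0.725
  outer loop
   vertex 2.4 4.2 1.4
   vertex 3.8 4.2 2.7
   vertex 2.1 3.1 0.9
  endloop
 endfacet
 facet normal -0.679 -0.720 0.146
  outer loop
   vertex 2.5 0.2 1.8
   vertex 3.1 0.1 4.1
   vertex 0.7 2.0 2.3
  endloop
 endfacet
 facet normal -0.535 -0.317 -0.784
  outer loop
   vertex 2.5 0.2 1.8
   vertex 0.7 2.0 2.3
   vertex 2.1 3.1 0.9
  endloop
 endfacet
 facet normal 0.120 -0.990 -0.074
  outer loop
   vertex 2.5 0.2 1.8
   vertex 3.8 0.2 3.9
   vertex 3.1 0.1 4.1
  endloop
 endfacet
 facet normal 0.654 -0.140 -0.743
  outer loop
   vertex 2.5 0.2 1.8
   vertex 2.1 3.1 0.9
   vertex 4.7 0.4 3.7
  endloop
 endfacet
 facet normal 0.190 -0.975 -0.118
  outer loop
   vertex 2.5 0.2 1.8
   vertex 4.7 0.4 3.7
   vertex 3.8 0.2 3.9
  endloop
 endfacet
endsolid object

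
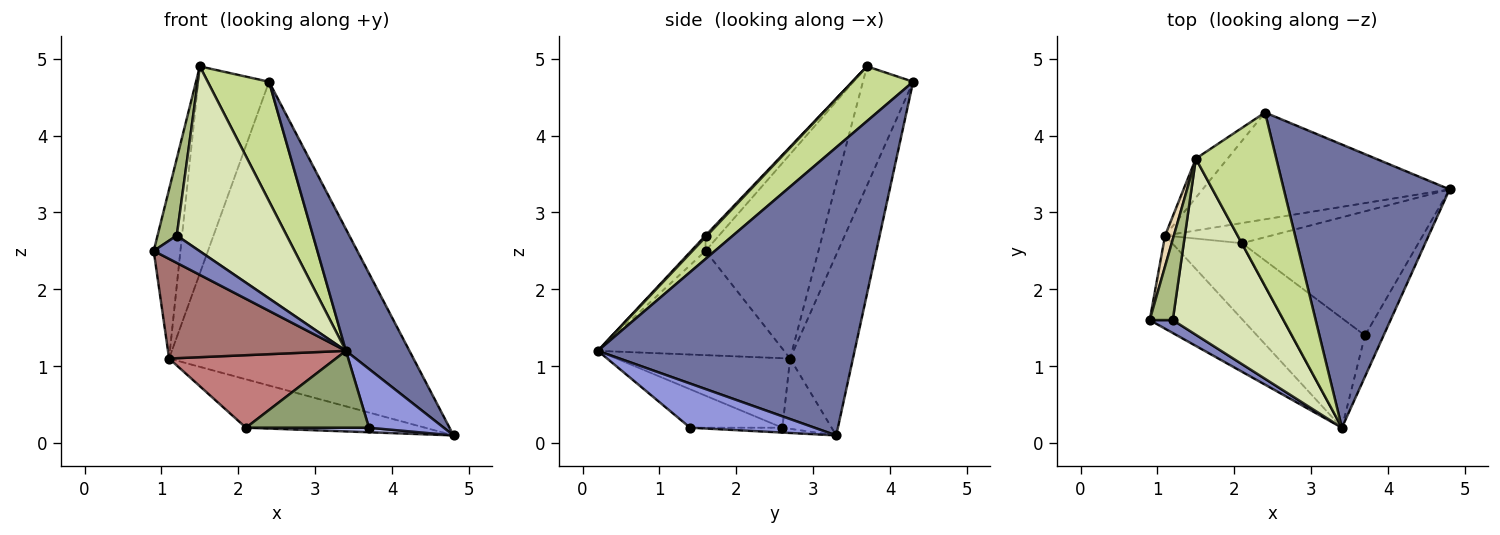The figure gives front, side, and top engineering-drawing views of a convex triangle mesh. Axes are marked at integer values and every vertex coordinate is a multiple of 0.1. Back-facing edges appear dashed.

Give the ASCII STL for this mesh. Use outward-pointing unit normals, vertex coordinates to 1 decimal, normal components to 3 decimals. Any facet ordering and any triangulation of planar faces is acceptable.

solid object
 facet normal 0.847 -0.210 0.488
  outer loop
   vertex 2.4 4.3 4.7
   vertex 3.4 0.2 1.2
   vertex 4.8 3.3 0.1
  endloop
 endfacet
 facet normal -0.274 -0.870 0.410
  outer loop
   vertex 1.2 1.6 2.7
   vertex 0.9 1.6 2.5
   vertex 3.4 0.2 1.2
  endloop
 endfacet
 facet normal 0.806 -0.485 -0.340
  outer loop
   vertex 3.7 1.4 0.2
   vertex 4.8 3.3 0.1
   vertex 3.4 0.2 1.2
  endloop
 endfacet
 facet normal -0.027 -0.037 -0.999
  outer loop
   vertex 3.7 1.4 0.2
   vertex 2.1 2.6 0.2
   vertex 4.8 3.3 0.1
  endloop
 endfacet
 facet normal -0.396 -0.528 -0.752
  outer loop
   vertex 3.7 1.4 0.2
   vertex 3.4 0.2 1.2
   vertex 2.1 2.6 0.2
  endloop
 endfacet
 facet normal -0.435 -0.621 0.652
  outer loop
   vertex 1.5 3.7 4.9
   vertex 0.9 1.6 2.5
   vertex 1.2 1.6 2.7
  endloop
 endfacet
 facet normal 0.489 -0.494 0.719
  outer loop
   vertex 1.5 3.7 4.9
   vertex 3.4 0.2 1.2
   vertex 2.4 4.3 4.7
  endloop
 endfacet
 facet normal 0.010 -0.724 0.690
  outer loop
   vertex 1.5 3.7 4.9
   vertex 1.2 1.6 2.7
   vertex 3.4 0.2 1.2
  endloop
 endfacet
 facet normal -0.236 0.917 -0.322
  outer loop
   vertex 1.1 2.7 1.1
   vertex 2.4 4.3 4.7
   vertex 4.8 3.3 0.1
  endloop
 endfacet
 facet normal -0.246 0.895 -0.373
  outer loop
   vertex 1.1 2.7 1.1
   vertex 4.8 3.3 0.1
   vertex 2.1 2.6 0.2
  endloop
 endfacet
 facet normal -0.571 0.806 -0.152
  outer loop
   vertex 1.1 2.7 1.1
   vertex 1.5 3.7 4.9
   vertex 2.4 4.3 4.7
  endloop
 endfacet
 facet normal -0.972 0.230 0.042
  outer loop
   vertex 1.1 2.7 1.1
   vertex 0.9 1.6 2.5
   vertex 1.5 3.7 4.9
  endloop
 endfacet
 facet normal -0.607 -0.580 -0.543
  outer loop
   vertex 1.1 2.7 1.1
   vertex 3.4 0.2 1.2
   vertex 0.9 1.6 2.5
  endloop
 endfacet
 facet normal -0.584 -0.561 -0.587
  outer loop
   vertex 1.1 2.7 1.1
   vertex 2.1 2.6 0.2
   vertex 3.4 0.2 1.2
  endloop
 endfacet
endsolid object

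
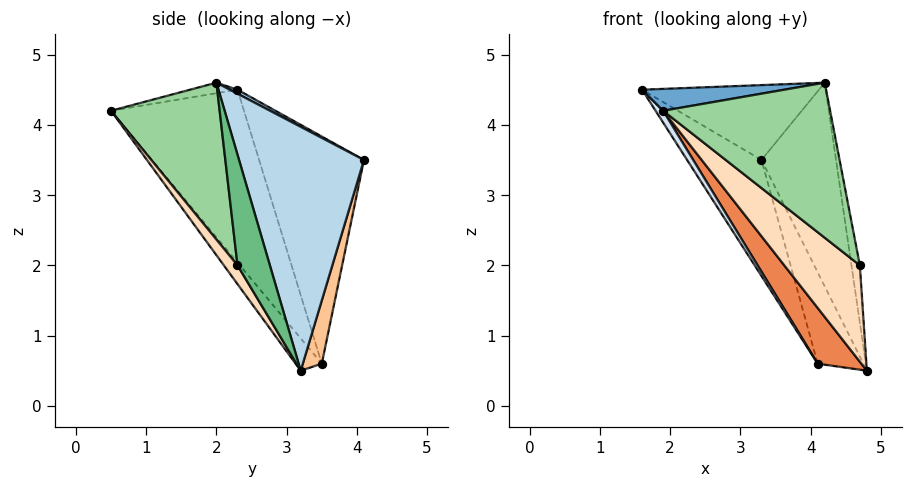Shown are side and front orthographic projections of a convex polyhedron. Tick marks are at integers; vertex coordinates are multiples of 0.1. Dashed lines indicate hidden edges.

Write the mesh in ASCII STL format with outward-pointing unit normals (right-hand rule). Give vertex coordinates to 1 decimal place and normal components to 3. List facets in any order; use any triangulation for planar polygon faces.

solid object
 facet normal -0.058 -0.173 0.983
  outer loop
   vertex 4.2 2.0 4.6
   vertex 1.6 2.3 4.5
   vertex 1.9 0.5 4.2
  endloop
 endfacet
 facet normal 0.020 0.471 0.882
  outer loop
   vertex 3.3 4.1 3.5
   vertex 1.6 2.3 4.5
   vertex 4.2 2.0 4.6
  endloop
 endfacet
 facet normal 0.828 0.494 0.266
  outer loop
   vertex 3.3 4.1 3.5
   vertex 4.2 2.0 4.6
   vertex 4.8 3.2 0.5
  endloop
 endfacet
 facet normal -0.834 -0.047 -0.549
  outer loop
   vertex 4.1 3.5 0.6
   vertex 1.9 0.5 4.2
   vertex 1.6 2.3 4.5
  endloop
 endfacet
 facet normal -0.359 -0.598 -0.717
  outer loop
   vertex 4.1 3.5 0.6
   vertex 4.8 3.2 0.5
   vertex 1.9 0.5 4.2
  endloop
 endfacet
 facet normal -0.771 0.547 -0.326
  outer loop
   vertex 4.1 3.5 0.6
   vertex 1.6 2.3 4.5
   vertex 3.3 4.1 3.5
  endloop
 endfacet
 facet normal 0.382 0.920 -0.085
  outer loop
   vertex 4.1 3.5 0.6
   vertex 3.3 4.1 3.5
   vertex 4.8 3.2 0.5
  endloop
 endfacet
 facet normal 0.154 -0.852 -0.501
  outer loop
   vertex 4.7 2.3 2.0
   vertex 1.9 0.5 4.2
   vertex 4.8 3.2 0.5
  endloop
 endfacet
 facet normal 0.946 0.245 0.210
  outer loop
   vertex 4.7 2.3 2.0
   vertex 4.8 3.2 0.5
   vertex 4.2 2.0 4.6
  endloop
 endfacet
 facet normal 0.545 -0.838 0.008
  outer loop
   vertex 4.7 2.3 2.0
   vertex 4.2 2.0 4.6
   vertex 1.9 0.5 4.2
  endloop
 endfacet
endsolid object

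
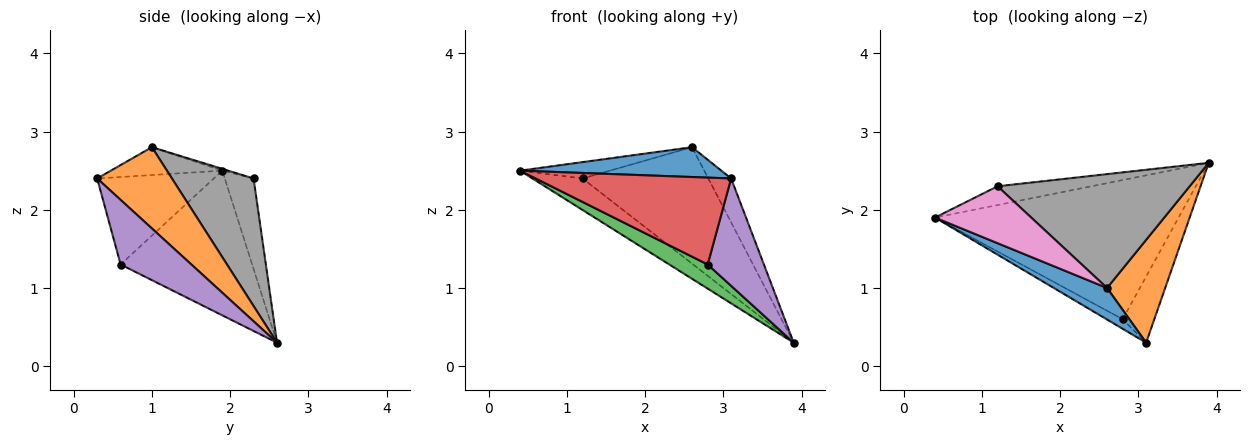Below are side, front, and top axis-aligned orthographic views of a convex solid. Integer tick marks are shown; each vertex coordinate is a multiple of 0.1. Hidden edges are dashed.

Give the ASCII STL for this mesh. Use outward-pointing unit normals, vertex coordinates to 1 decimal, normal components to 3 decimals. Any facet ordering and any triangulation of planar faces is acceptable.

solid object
 facet normal -0.355 -0.642 0.679
  outer loop
   vertex 2.6 1.0 2.8
   vertex 0.4 1.9 2.5
   vertex 3.1 0.3 2.4
  endloop
 endfacet
 facet normal 0.789 0.241 0.565
  outer loop
   vertex 2.6 1.0 2.8
   vertex 3.1 0.3 2.4
   vertex 3.9 2.6 0.3
  endloop
 endfacet
 facet normal -0.505 -0.147 -0.850
  outer loop
   vertex 2.8 0.6 1.3
   vertex 0.4 1.9 2.5
   vertex 3.9 2.6 0.3
  endloop
 endfacet
 facet normal -0.510 -0.855 -0.094
  outer loop
   vertex 2.8 0.6 1.3
   vertex 3.1 0.3 2.4
   vertex 0.4 1.9 2.5
  endloop
 endfacet
 facet normal 0.731 -0.581 -0.358
  outer loop
   vertex 2.8 0.6 1.3
   vertex 3.9 2.6 0.3
   vertex 3.1 0.3 2.4
  endloop
 endfacet
 facet normal -0.443 0.770 -0.459
  outer loop
   vertex 1.2 2.3 2.4
   vertex 3.9 2.6 0.3
   vertex 0.4 1.9 2.5
  endloop
 endfacet
 facet normal -0.018 0.276 0.961
  outer loop
   vertex 1.2 2.3 2.4
   vertex 0.4 1.9 2.5
   vertex 2.6 1.0 2.8
  endloop
 endfacet
 facet normal 0.421 0.649 0.634
  outer loop
   vertex 1.2 2.3 2.4
   vertex 2.6 1.0 2.8
   vertex 3.9 2.6 0.3
  endloop
 endfacet
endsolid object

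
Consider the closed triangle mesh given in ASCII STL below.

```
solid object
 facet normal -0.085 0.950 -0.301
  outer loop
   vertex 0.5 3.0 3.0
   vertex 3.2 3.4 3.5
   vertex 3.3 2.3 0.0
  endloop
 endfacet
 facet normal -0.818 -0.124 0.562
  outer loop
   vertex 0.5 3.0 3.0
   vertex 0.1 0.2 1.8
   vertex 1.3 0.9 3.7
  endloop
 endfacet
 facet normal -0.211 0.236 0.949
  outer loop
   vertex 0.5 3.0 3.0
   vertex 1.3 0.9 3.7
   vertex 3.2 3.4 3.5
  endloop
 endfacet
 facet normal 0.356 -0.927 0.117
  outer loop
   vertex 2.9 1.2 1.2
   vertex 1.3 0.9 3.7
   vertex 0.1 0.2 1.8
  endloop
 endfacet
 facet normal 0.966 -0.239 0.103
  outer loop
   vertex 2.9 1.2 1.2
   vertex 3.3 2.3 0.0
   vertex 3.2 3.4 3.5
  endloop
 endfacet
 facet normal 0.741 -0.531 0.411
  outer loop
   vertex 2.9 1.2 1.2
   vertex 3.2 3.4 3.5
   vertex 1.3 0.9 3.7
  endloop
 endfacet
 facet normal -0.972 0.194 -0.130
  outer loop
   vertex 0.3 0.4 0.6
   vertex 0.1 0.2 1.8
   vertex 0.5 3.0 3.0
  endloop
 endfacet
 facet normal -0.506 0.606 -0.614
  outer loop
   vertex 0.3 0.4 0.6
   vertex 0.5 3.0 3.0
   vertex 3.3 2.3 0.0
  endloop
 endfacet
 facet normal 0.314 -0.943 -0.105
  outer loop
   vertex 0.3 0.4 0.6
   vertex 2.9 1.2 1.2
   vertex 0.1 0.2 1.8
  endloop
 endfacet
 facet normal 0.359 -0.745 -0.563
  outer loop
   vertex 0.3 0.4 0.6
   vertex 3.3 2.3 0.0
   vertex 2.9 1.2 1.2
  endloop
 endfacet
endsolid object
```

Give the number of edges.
15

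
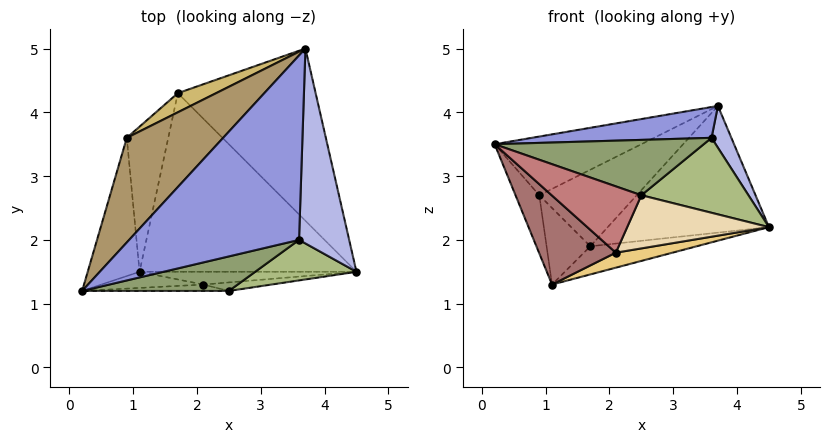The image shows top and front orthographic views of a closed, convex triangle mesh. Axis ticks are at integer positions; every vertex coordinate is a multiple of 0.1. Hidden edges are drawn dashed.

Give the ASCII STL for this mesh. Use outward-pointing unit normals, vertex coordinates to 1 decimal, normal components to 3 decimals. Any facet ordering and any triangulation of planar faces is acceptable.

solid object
 facet normal 0.562 0.490 -0.667
  outer loop
   vertex 1.7 4.3 1.9
   vertex 3.7 5.0 4.1
   vertex 4.5 1.5 2.2
  endloop
 endfacet
 facet normal 0.253 0.151 -0.956
  outer loop
   vertex 1.7 4.3 1.9
   vertex 4.5 1.5 2.2
   vertex 1.1 1.5 1.3
  endloop
 endfacet
 facet normal 0.010 -0.165 0.986
  outer loop
   vertex 3.6 2.0 3.6
   vertex 3.7 5.0 4.1
   vertex 0.2 1.2 3.5
  endloop
 endfacet
 facet normal 0.815 -0.122 0.567
  outer loop
   vertex 3.6 2.0 3.6
   vertex 4.5 1.5 2.2
   vertex 3.7 5.0 4.1
  endloop
 endfacet
 facet normal 0.181 -0.834 0.520
  outer loop
   vertex 2.5 1.2 2.7
   vertex 3.6 2.0 3.6
   vertex 0.2 1.2 3.5
  endloop
 endfacet
 facet normal 0.243 -0.853 0.461
  outer loop
   vertex 2.5 1.2 2.7
   vertex 4.5 1.5 2.2
   vertex 3.6 2.0 3.6
  endloop
 endfacet
 facet normal -0.922 0.150 -0.357
  outer loop
   vertex 0.9 3.6 2.7
   vertex 1.1 1.5 1.3
   vertex 0.2 1.2 3.5
  endloop
 endfacet
 facet normal -0.791 0.285 -0.541
  outer loop
   vertex 0.9 3.6 2.7
   vertex 1.7 4.3 1.9
   vertex 1.1 1.5 1.3
  endloop
 endfacet
 facet normal -0.563 0.404 0.721
  outer loop
   vertex 0.9 3.6 2.7
   vertex 0.2 1.2 3.5
   vertex 3.7 5.0 4.1
  endloop
 endfacet
 facet normal -0.518 0.830 0.207
  outer loop
   vertex 0.9 3.6 2.7
   vertex 3.7 5.0 4.1
   vertex 1.7 4.3 1.9
  endloop
 endfacet
 facet normal 0.169 -0.751 -0.638
  outer loop
   vertex 2.1 1.3 1.8
   vertex 1.1 1.5 1.3
   vertex 4.5 1.5 2.2
  endloop
 endfacet
 facet normal 0.108 -0.982 -0.157
  outer loop
   vertex 2.1 1.3 1.8
   vertex 4.5 1.5 2.2
   vertex 2.5 1.2 2.7
  endloop
 endfacet
 facet normal -0.107 -0.978 -0.177
  outer loop
   vertex 2.1 1.3 1.8
   vertex 0.2 1.2 3.5
   vertex 1.1 1.5 1.3
  endloop
 endfacet
 facet normal -0.033 -0.995 -0.096
  outer loop
   vertex 2.1 1.3 1.8
   vertex 2.5 1.2 2.7
   vertex 0.2 1.2 3.5
  endloop
 endfacet
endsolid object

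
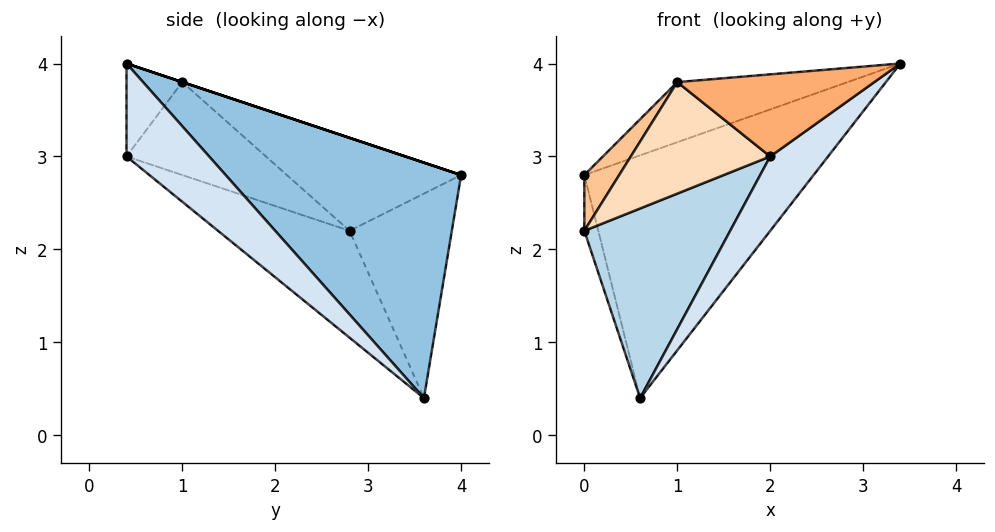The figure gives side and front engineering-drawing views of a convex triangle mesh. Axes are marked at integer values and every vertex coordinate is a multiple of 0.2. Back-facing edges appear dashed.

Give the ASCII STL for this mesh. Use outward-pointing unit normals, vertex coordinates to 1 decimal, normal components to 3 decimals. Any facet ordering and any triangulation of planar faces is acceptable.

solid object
 facet normal -0.957 0.130 -0.261
  outer loop
   vertex 0.0 4.0 2.8
   vertex 0.6 3.6 0.4
   vertex 0.0 2.8 2.2
  endloop
 endfacet
 facet normal 0.715 0.696 0.063
  outer loop
   vertex 0.0 4.0 2.8
   vertex 3.4 0.4 4.0
   vertex 0.6 3.6 0.4
  endloop
 endfacet
 facet normal -0.586 -0.650 -0.484
  outer loop
   vertex 2.0 0.4 3.0
   vertex 0.0 2.8 2.2
   vertex 0.6 3.6 0.4
  endloop
 endfacet
 facet normal 0.538 -0.377 -0.754
  outer loop
   vertex 2.0 0.4 3.0
   vertex 0.6 3.6 0.4
   vertex 3.4 0.4 4.0
  endloop
 endfacet
 facet normal 0.000 0.316 0.949
  outer loop
   vertex 1.0 1.0 3.8
   vertex 3.4 0.4 4.0
   vertex 0.0 4.0 2.8
  endloop
 endfacet
 facet normal -0.254 -0.899 0.356
  outer loop
   vertex 1.0 1.0 3.8
   vertex 2.0 0.4 3.0
   vertex 3.4 0.4 4.0
  endloop
 endfacet
 facet normal -0.913 -0.183 0.365
  outer loop
   vertex 1.0 1.0 3.8
   vertex 0.0 4.0 2.8
   vertex 0.0 2.8 2.2
  endloop
 endfacet
 facet normal -0.667 -0.667 -0.333
  outer loop
   vertex 1.0 1.0 3.8
   vertex 0.0 2.8 2.2
   vertex 2.0 0.4 3.0
  endloop
 endfacet
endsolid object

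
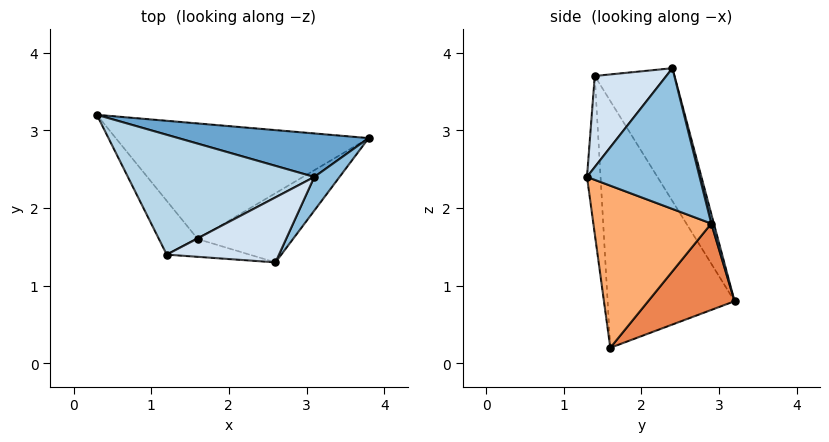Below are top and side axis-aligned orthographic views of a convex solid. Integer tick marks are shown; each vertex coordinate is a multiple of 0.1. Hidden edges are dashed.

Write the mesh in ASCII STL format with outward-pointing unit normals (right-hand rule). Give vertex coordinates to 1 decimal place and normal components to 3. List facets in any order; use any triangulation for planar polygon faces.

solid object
 facet normal 0.013 0.969 0.247
  outer loop
   vertex 3.1 2.4 3.8
   vertex 3.8 2.9 1.8
   vertex 0.3 3.2 0.8
  endloop
 endfacet
 facet normal 0.817 -0.558 0.146
  outer loop
   vertex 3.1 2.4 3.8
   vertex 2.6 1.3 2.4
   vertex 3.8 2.9 1.8
  endloop
 endfacet
 facet normal -0.406 0.715 0.570
  outer loop
   vertex 1.2 1.4 3.7
   vertex 3.1 2.4 3.8
   vertex 0.3 3.2 0.8
  endloop
 endfacet
 facet normal 0.389 -0.787 0.479
  outer loop
   vertex 1.2 1.4 3.7
   vertex 2.6 1.3 2.4
   vertex 3.1 2.4 3.8
  endloop
 endfacet
 facet normal 0.275 0.525 -0.805
  outer loop
   vertex 1.6 1.6 0.2
   vertex 0.3 3.2 0.8
   vertex 3.8 2.9 1.8
  endloop
 endfacet
 facet normal 0.661 -0.642 -0.388
  outer loop
   vertex 1.6 1.6 0.2
   vertex 3.8 2.9 1.8
   vertex 2.6 1.3 2.4
  endloop
 endfacet
 facet normal -0.792 -0.597 -0.125
  outer loop
   vertex 1.6 1.6 0.2
   vertex 1.2 1.4 3.7
   vertex 0.3 3.2 0.8
  endloop
 endfacet
 facet normal -0.138 -0.988 -0.072
  outer loop
   vertex 1.6 1.6 0.2
   vertex 2.6 1.3 2.4
   vertex 1.2 1.4 3.7
  endloop
 endfacet
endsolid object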